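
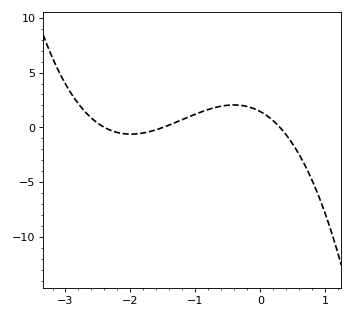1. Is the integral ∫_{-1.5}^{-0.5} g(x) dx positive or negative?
positive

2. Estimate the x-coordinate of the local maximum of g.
-0.4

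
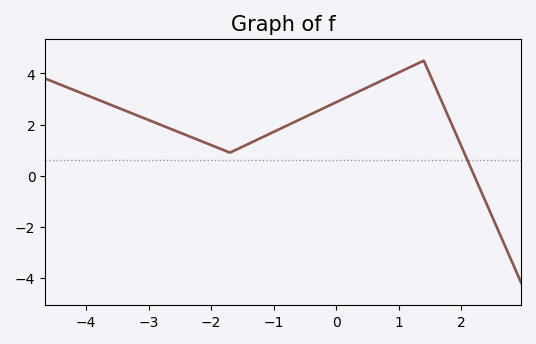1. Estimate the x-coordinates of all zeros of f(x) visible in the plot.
2.2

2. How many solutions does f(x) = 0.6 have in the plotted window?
1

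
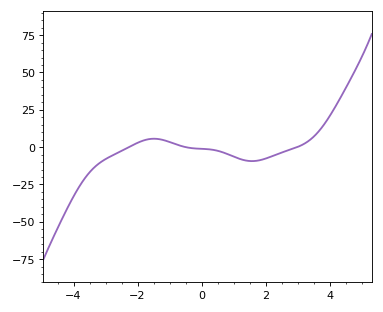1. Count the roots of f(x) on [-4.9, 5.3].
3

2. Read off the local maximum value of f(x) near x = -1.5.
6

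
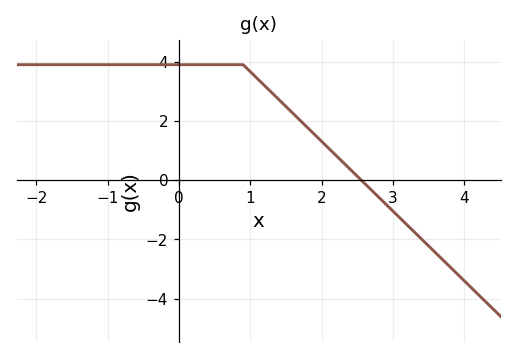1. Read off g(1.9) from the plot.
1.54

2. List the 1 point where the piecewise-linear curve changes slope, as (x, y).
(0.9, 3.9)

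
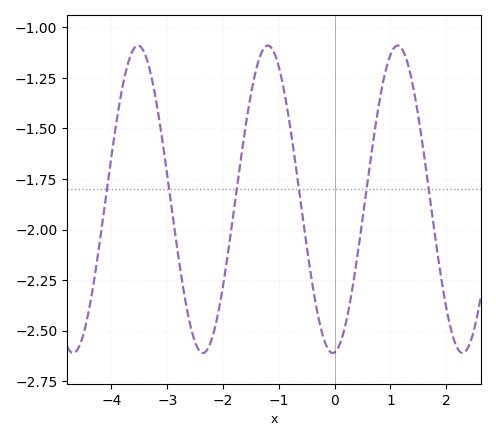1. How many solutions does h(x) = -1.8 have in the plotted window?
6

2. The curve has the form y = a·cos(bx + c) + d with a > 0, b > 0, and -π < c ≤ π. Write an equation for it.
y = 0.76cos(2.7x - 3.1) - 1.85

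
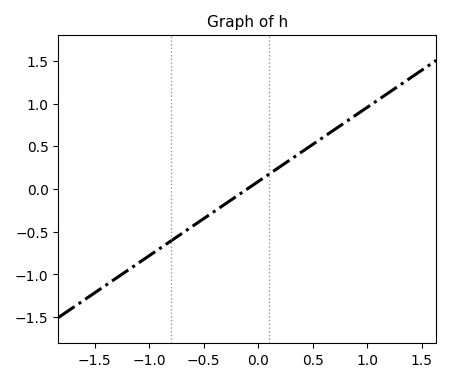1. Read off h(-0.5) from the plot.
-0.348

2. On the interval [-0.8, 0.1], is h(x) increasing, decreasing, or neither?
increasing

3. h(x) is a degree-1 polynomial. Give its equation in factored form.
y = 0.87(x + 0.1)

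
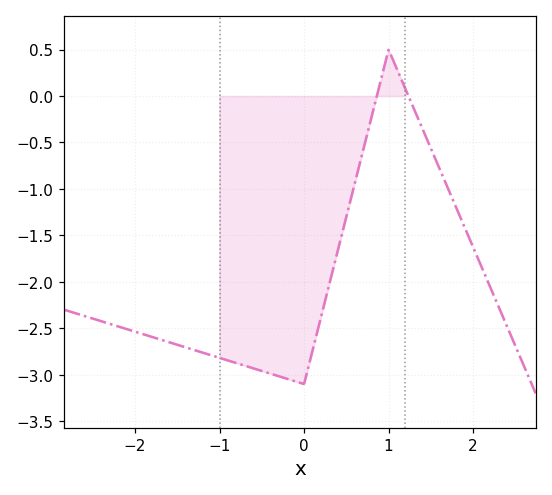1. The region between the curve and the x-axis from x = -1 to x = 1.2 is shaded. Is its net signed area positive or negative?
negative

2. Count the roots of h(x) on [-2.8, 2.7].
2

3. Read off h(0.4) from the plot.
-1.66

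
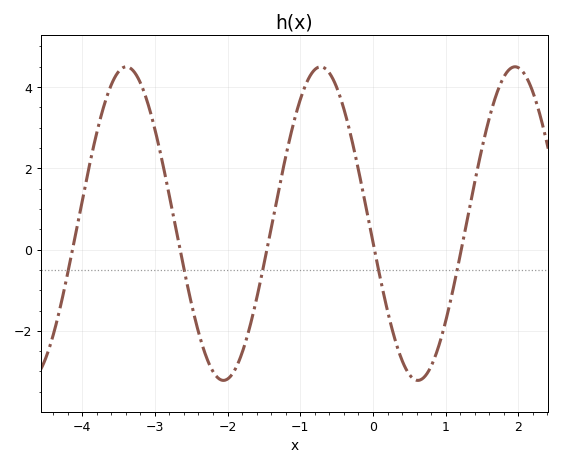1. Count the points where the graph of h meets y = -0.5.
5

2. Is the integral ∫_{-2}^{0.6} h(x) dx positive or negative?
positive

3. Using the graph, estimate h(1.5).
2.5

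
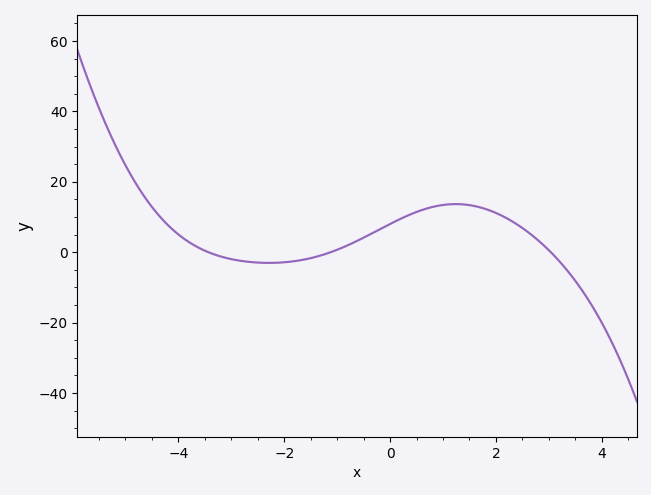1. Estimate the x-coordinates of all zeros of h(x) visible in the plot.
-3.4, -1.2, 3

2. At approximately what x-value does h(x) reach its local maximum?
1.2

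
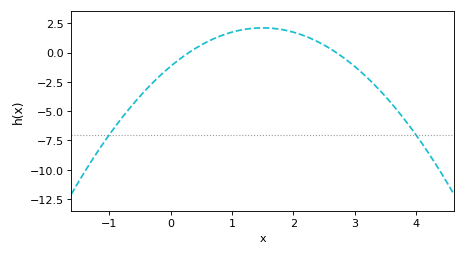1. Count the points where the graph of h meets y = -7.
2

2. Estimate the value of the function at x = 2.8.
-0.365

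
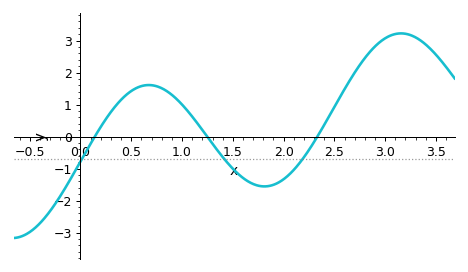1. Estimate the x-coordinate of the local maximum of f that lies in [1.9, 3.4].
3.16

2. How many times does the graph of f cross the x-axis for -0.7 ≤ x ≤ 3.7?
3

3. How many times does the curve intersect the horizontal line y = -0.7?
3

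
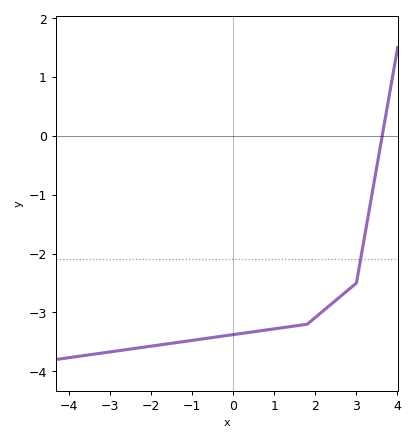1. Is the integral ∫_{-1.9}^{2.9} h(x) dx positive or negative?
negative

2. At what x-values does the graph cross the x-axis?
3.6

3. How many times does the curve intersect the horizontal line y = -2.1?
1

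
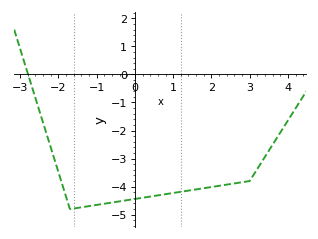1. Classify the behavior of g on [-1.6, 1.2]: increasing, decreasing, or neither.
increasing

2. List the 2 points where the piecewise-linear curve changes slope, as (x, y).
(-1.7, -4.8); (3, -3.8)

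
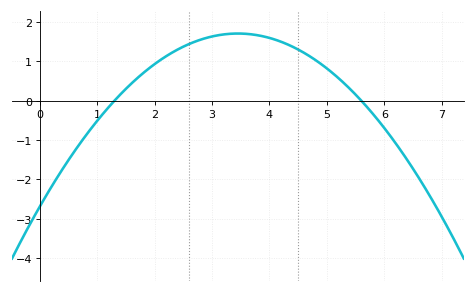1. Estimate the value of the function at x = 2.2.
1.13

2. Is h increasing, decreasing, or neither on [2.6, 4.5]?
neither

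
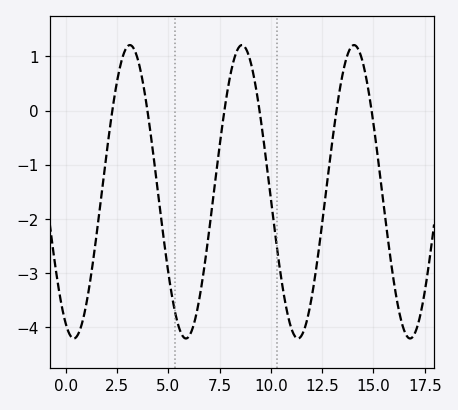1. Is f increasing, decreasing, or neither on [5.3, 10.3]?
neither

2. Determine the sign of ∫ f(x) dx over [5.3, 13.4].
negative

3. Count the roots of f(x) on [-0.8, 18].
6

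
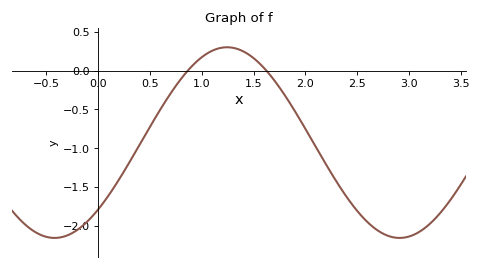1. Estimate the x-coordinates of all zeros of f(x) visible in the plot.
0.9, 1.6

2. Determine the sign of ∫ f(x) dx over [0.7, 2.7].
negative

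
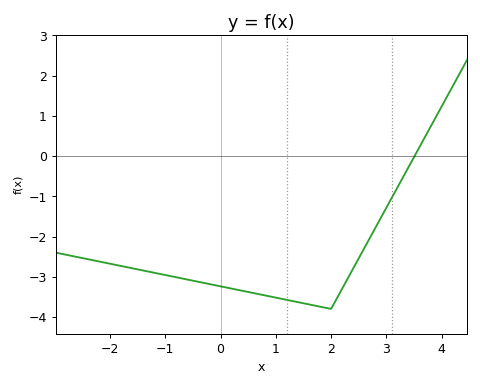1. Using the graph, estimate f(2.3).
-3.05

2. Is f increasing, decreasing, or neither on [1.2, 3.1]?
neither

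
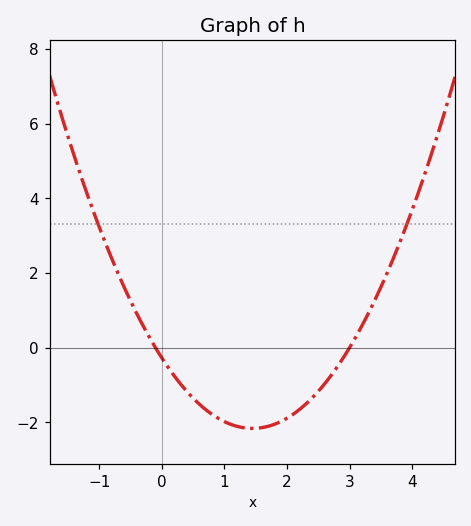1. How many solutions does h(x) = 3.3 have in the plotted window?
2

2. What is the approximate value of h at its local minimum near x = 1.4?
-2.2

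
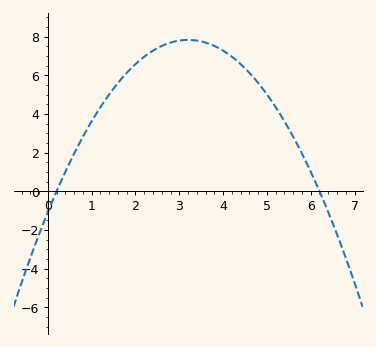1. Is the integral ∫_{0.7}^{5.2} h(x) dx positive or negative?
positive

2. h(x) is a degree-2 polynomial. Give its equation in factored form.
y = -0.87(x - 0.2)(x - 6.2)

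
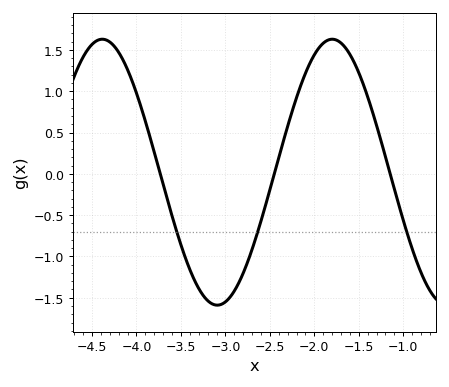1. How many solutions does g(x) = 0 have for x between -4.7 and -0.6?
3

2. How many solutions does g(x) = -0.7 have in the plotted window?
3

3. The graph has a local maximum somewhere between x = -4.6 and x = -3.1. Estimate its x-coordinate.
-4.38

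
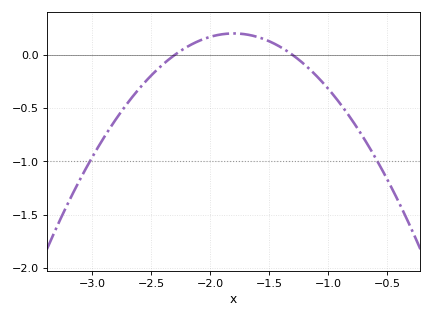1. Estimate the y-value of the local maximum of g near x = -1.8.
0.202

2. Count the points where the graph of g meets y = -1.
2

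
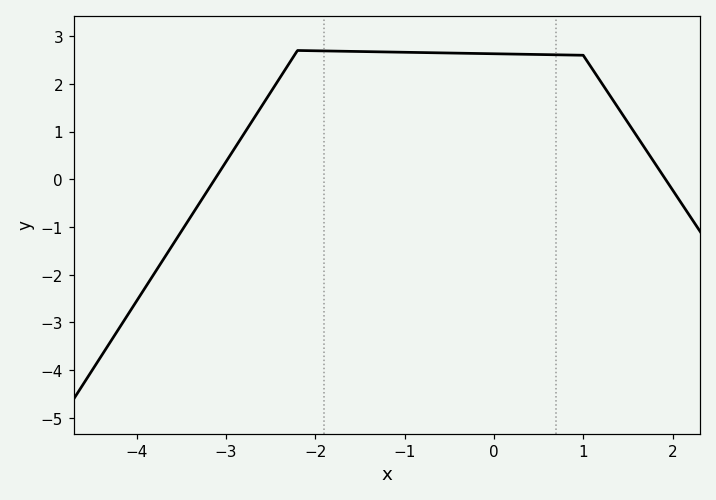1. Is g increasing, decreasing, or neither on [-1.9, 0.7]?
decreasing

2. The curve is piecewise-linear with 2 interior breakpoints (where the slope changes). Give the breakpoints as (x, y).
(-2.2, 2.7); (1, 2.6)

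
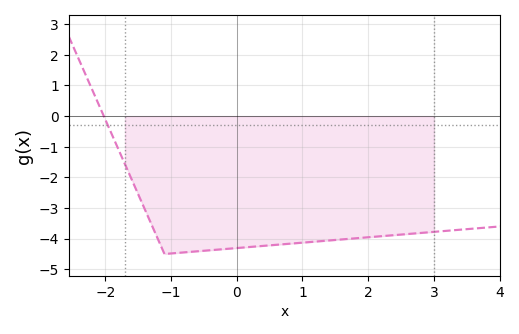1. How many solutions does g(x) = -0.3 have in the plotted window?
1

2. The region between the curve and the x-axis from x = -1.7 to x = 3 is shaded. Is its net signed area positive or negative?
negative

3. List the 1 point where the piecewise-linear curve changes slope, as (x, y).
(-1.1, -4.5)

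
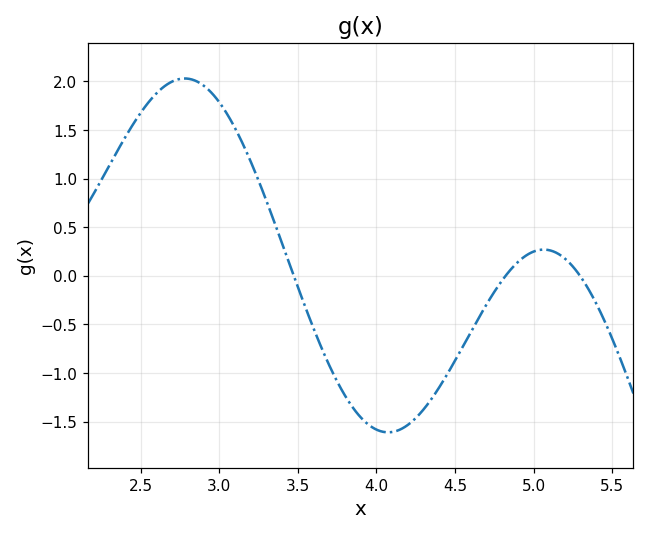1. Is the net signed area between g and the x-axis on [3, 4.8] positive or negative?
negative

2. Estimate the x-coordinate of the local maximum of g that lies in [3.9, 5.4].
5.05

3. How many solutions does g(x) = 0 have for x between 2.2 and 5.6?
3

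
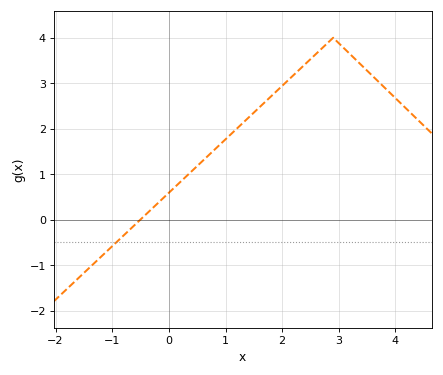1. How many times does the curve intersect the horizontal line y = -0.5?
1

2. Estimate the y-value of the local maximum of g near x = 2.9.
4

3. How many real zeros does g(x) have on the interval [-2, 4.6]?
1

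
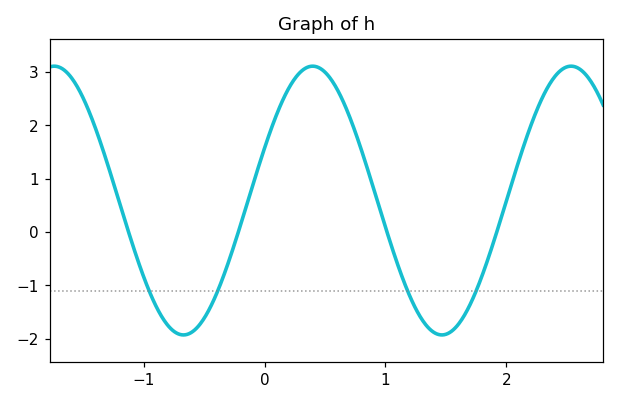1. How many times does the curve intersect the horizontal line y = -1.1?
4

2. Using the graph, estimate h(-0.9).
-1.4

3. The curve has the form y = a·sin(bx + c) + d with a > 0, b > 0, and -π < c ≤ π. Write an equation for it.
y = 2.52sin(2.9x + 0.4) + 0.59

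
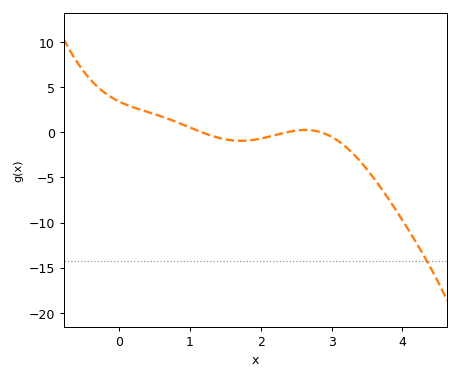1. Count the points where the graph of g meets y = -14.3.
1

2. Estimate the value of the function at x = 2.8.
0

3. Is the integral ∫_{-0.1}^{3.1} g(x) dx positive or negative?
positive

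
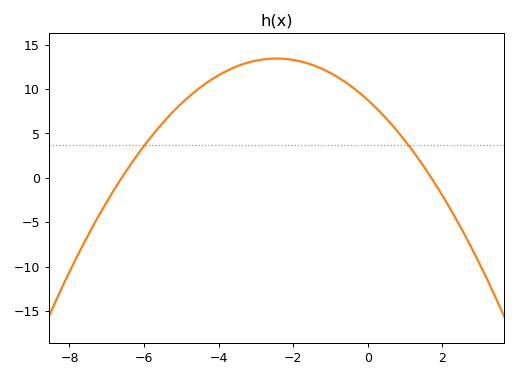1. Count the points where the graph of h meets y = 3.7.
2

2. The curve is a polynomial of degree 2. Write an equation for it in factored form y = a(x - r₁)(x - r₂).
y = -0.78(x + 6.6)(x - 1.7)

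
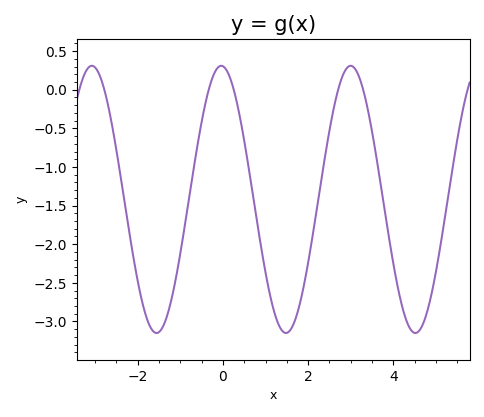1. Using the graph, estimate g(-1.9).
-2.75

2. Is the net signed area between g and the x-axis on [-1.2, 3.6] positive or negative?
negative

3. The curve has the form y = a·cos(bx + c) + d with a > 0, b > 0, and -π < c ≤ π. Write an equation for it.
y = 1.73cos(2.1x + 0.08) - 1.42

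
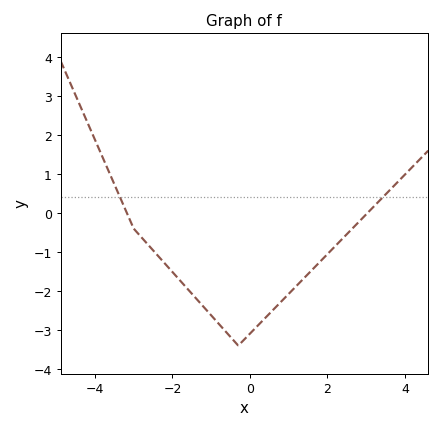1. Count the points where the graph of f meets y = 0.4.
2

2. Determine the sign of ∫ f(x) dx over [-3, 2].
negative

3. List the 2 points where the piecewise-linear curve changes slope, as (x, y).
(-3, -0.4); (-0.3, -3.4)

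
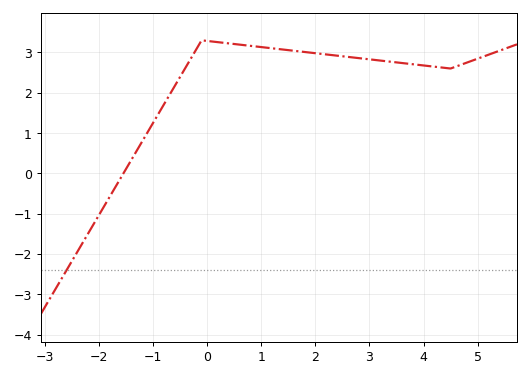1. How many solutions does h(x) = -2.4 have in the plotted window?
1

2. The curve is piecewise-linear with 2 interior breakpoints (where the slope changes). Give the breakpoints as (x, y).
(-0.1, 3.3); (4.5, 2.6)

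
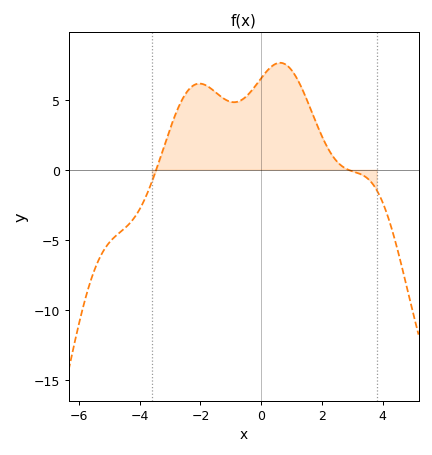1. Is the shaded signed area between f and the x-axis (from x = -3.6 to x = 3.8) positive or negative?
positive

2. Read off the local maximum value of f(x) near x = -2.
6.14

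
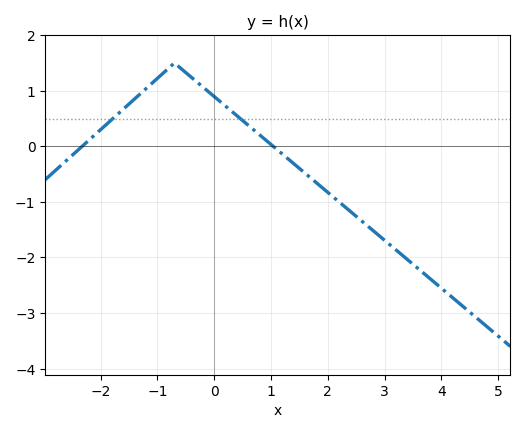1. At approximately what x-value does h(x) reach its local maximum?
-0.8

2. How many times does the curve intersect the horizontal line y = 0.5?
2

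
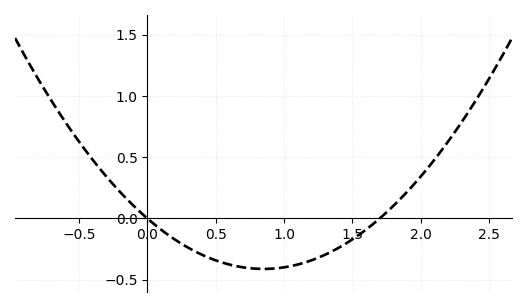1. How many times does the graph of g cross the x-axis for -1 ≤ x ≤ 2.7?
2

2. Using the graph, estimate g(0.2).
-0.171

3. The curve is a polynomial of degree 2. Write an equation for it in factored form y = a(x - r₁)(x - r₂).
y = 0.57(x - 0)(x - 1.7)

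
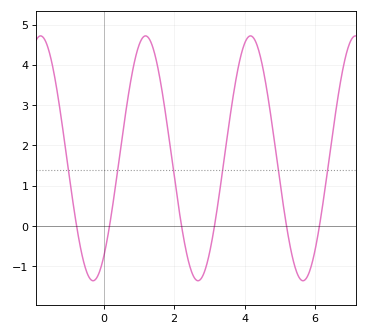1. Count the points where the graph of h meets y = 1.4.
6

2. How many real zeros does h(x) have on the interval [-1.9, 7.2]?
6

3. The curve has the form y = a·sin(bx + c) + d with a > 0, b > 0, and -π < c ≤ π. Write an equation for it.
y = 3.04sin(2.11x - 0.942) + 1.68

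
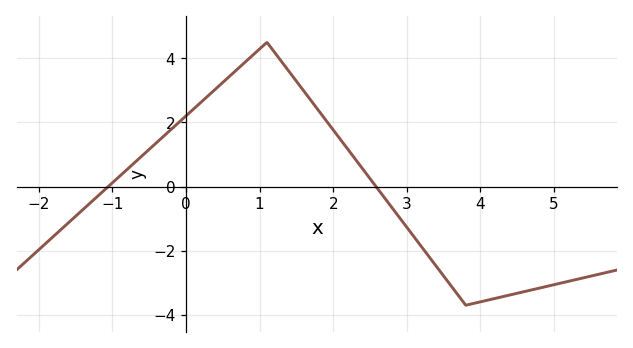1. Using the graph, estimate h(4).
-3.59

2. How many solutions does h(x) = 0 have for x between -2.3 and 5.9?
2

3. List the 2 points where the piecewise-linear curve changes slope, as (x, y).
(1.1, 4.5); (3.8, -3.7)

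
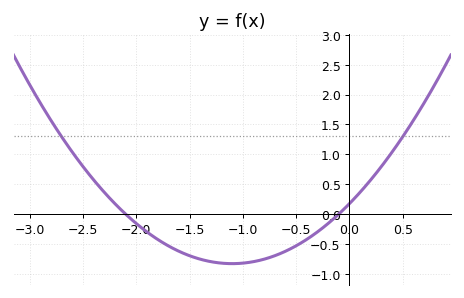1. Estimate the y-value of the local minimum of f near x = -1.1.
-0.83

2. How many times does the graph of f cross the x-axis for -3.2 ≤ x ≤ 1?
2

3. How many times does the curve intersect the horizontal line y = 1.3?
2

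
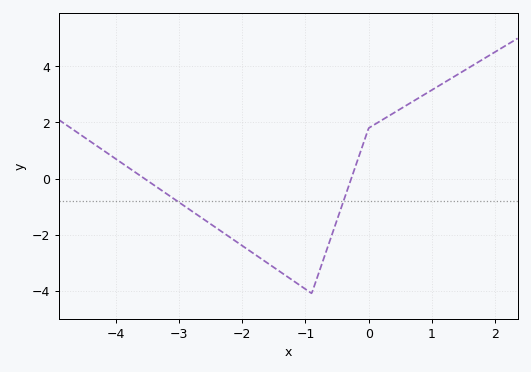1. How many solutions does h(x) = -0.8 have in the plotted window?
2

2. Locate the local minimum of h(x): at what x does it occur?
-0.9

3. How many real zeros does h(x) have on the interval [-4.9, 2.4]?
2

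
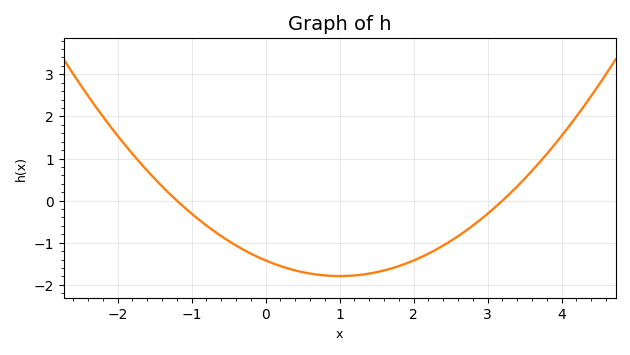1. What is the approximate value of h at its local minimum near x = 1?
-1.79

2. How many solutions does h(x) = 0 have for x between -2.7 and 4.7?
2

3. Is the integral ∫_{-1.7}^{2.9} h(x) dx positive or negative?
negative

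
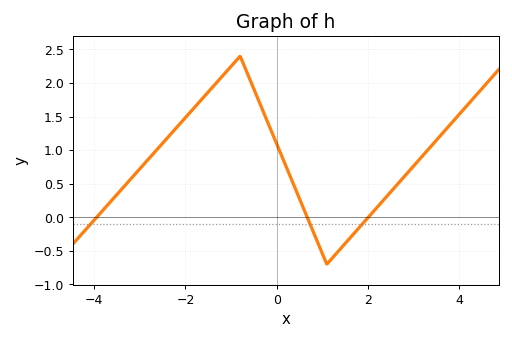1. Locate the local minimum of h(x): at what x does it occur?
1.2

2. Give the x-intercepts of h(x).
-4, 0.6, 2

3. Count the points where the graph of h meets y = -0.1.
3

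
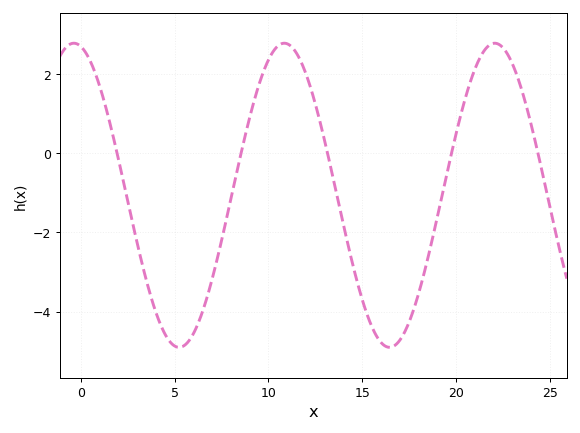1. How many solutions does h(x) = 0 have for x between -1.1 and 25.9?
5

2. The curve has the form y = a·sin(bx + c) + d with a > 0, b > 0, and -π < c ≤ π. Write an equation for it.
y = 3.84sin(0.56x + 1.78) - 1.06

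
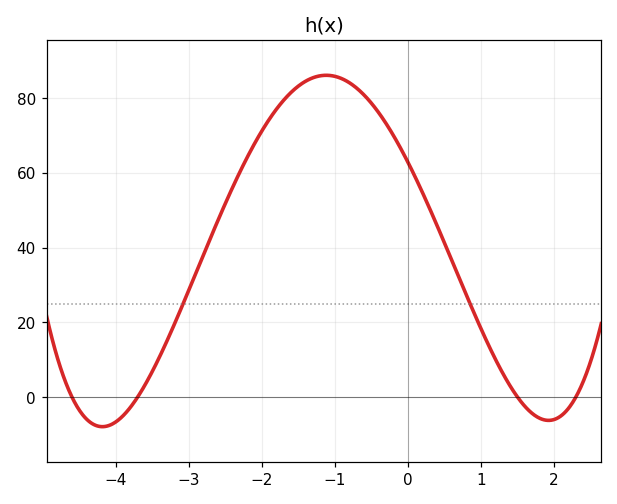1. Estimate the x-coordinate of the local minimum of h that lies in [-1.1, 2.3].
2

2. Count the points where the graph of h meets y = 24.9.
2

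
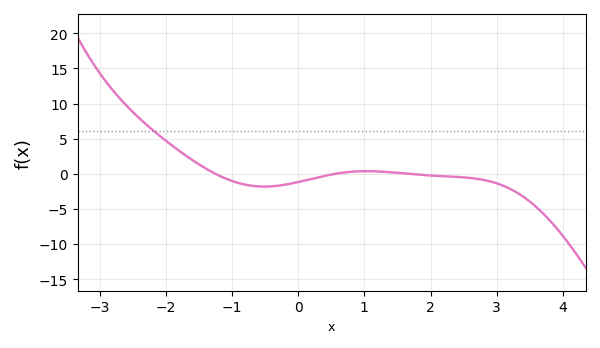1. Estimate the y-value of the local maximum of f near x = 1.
0.5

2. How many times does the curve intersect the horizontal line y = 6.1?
1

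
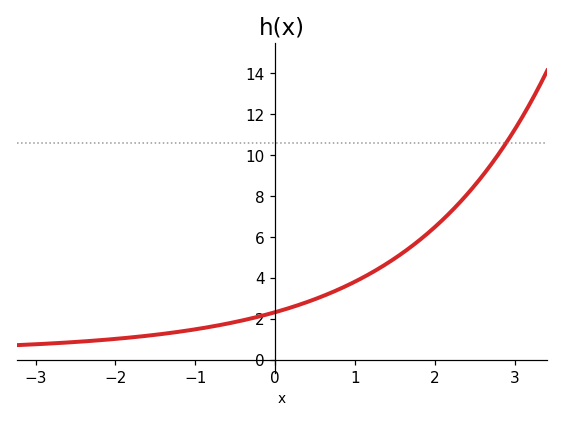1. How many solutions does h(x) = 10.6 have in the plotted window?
1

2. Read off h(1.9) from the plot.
6.14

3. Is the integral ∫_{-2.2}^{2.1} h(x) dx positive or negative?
positive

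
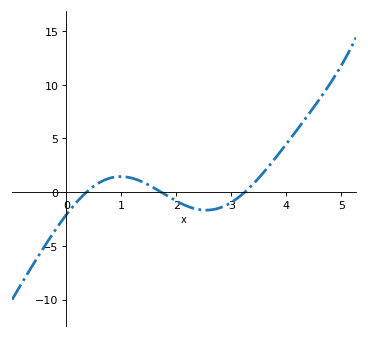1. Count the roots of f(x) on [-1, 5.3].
3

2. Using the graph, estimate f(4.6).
8.5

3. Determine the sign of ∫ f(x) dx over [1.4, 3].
negative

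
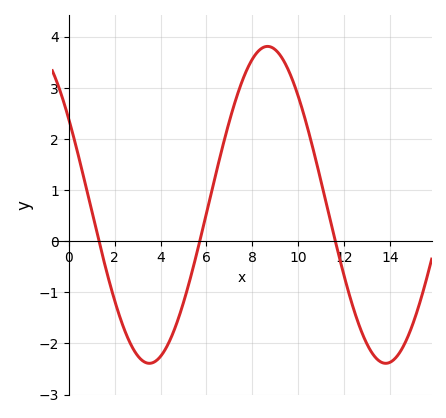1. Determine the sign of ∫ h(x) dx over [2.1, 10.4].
positive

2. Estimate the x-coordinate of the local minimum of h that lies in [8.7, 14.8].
13.8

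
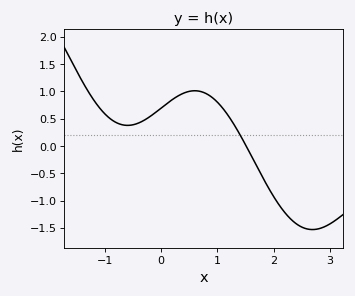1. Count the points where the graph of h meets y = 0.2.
1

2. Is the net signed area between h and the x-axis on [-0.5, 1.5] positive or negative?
positive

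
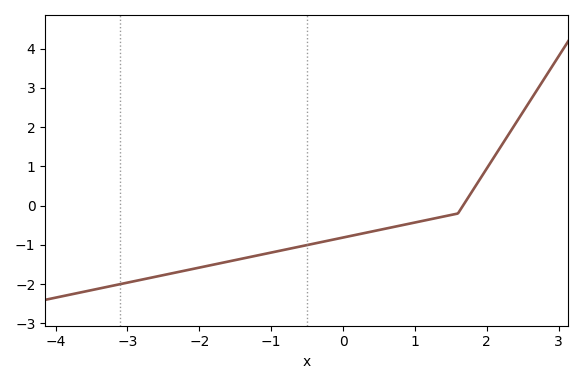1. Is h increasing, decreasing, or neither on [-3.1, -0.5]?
increasing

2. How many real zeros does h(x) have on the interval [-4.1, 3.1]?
1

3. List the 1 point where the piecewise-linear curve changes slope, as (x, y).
(1.6, -0.2)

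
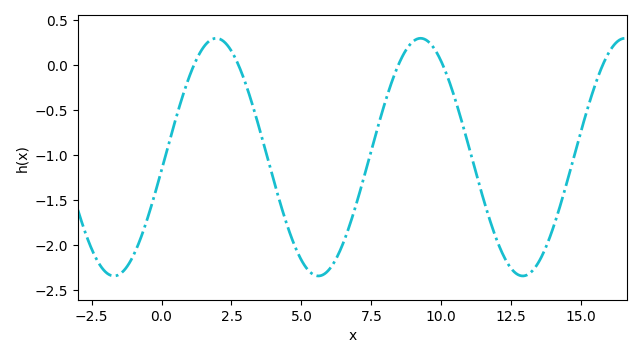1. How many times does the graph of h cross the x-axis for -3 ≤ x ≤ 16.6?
5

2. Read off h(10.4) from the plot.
-0.286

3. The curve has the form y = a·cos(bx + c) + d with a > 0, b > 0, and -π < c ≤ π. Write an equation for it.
y = 1.32cos(0.86x - 1.68) - 1.02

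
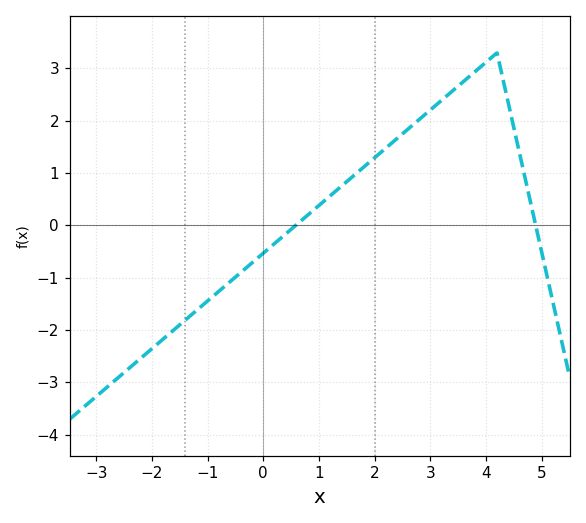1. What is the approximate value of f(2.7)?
1.93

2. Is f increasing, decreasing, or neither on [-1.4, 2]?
increasing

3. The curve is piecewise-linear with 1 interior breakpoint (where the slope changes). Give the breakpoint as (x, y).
(4.2, 3.3)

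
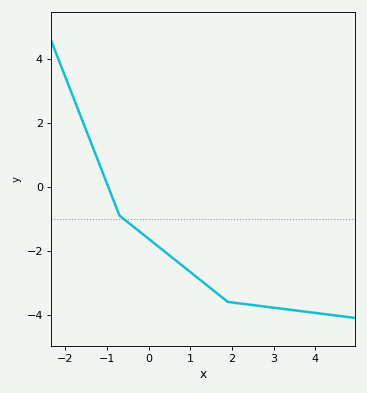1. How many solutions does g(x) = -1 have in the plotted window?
1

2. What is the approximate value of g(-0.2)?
-1.4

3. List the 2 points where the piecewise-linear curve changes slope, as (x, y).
(-0.7, -0.9); (1.9, -3.6)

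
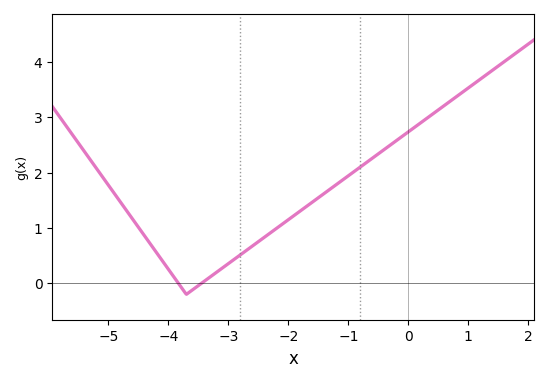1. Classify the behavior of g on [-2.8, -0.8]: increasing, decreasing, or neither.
increasing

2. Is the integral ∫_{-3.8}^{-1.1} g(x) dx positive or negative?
positive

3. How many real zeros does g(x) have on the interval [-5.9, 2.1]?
2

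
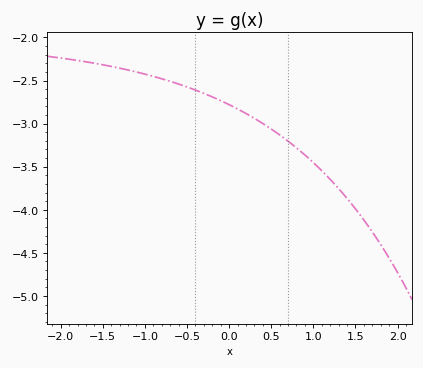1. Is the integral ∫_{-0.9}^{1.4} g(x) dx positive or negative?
negative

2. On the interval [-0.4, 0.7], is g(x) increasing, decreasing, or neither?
decreasing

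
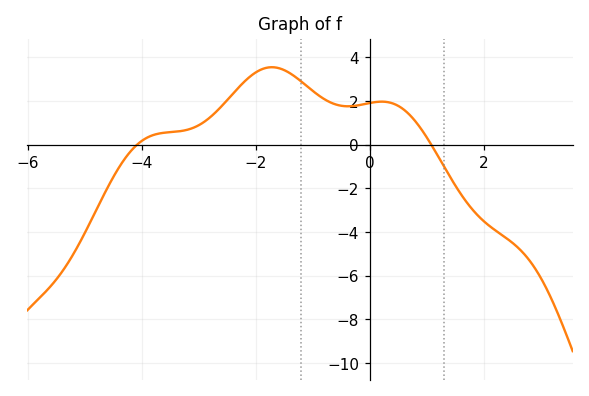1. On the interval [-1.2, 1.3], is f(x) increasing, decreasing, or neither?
neither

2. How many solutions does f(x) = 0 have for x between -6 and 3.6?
2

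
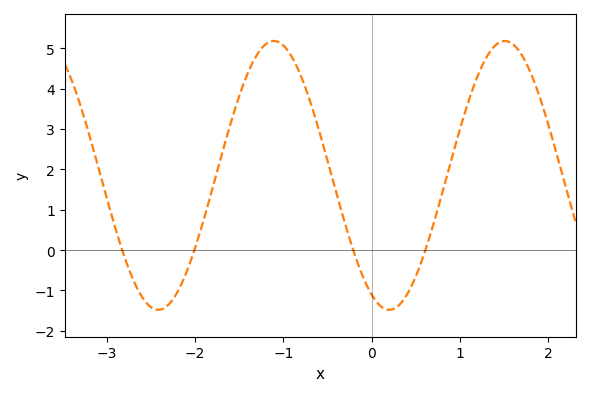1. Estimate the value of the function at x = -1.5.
3.82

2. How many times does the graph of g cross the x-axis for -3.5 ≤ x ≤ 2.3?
4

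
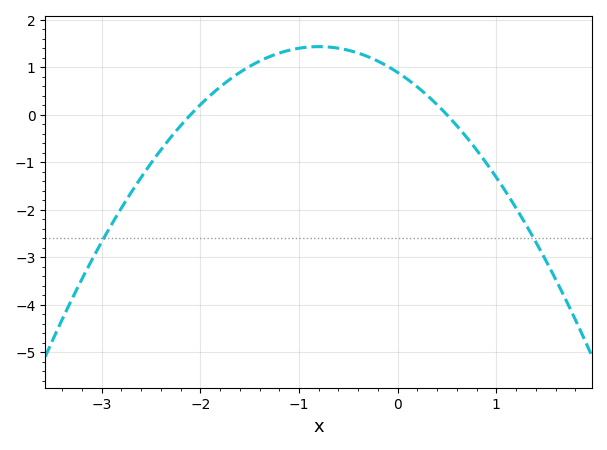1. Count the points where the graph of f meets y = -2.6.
2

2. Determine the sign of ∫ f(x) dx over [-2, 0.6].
positive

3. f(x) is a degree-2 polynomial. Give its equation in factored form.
y = -0.85(x + 2.1)(x - 0.5)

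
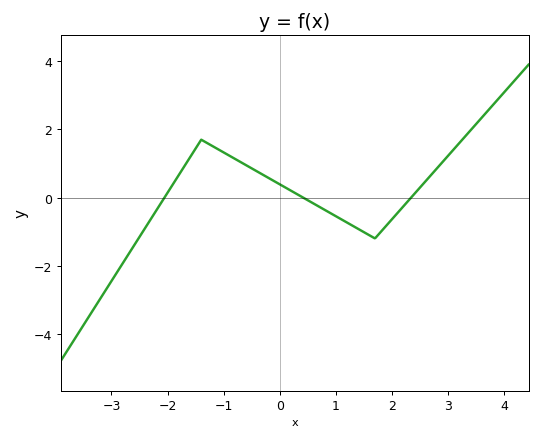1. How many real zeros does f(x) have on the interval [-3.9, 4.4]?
3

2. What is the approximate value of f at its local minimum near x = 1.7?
-1.2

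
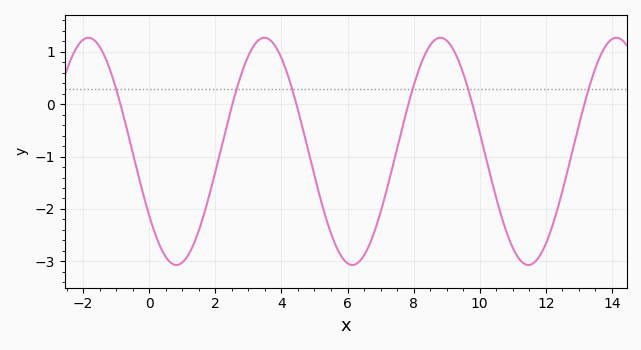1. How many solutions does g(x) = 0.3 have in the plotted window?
6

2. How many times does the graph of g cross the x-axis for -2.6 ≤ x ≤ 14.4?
6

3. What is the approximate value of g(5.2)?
-1.8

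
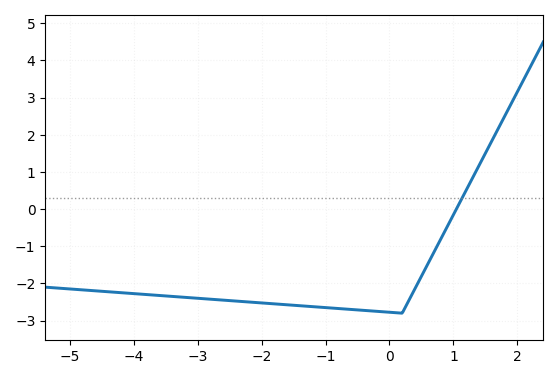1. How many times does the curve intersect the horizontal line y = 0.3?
1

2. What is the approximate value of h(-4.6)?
-2.2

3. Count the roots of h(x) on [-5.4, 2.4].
1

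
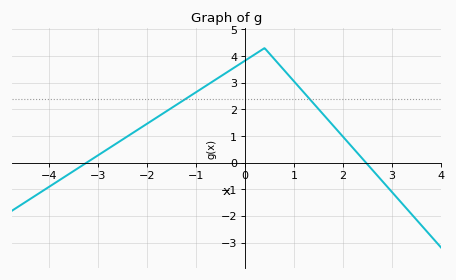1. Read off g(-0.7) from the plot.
3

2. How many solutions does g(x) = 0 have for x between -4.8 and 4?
2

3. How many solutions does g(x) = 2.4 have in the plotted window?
2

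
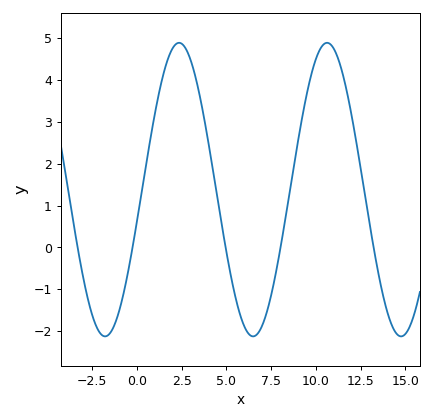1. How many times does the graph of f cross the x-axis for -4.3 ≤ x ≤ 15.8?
5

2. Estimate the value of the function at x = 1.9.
4.7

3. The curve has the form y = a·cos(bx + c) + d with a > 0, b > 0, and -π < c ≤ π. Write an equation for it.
y = 3.5cos(0.76x - 1.8) + 1.38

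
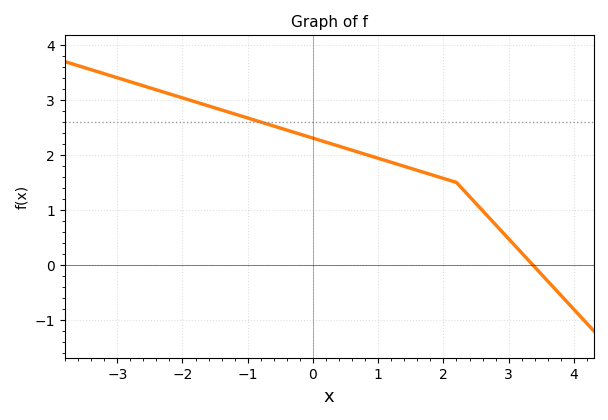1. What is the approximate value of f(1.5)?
1.76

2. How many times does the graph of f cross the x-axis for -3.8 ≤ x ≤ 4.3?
1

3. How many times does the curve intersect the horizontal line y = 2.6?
1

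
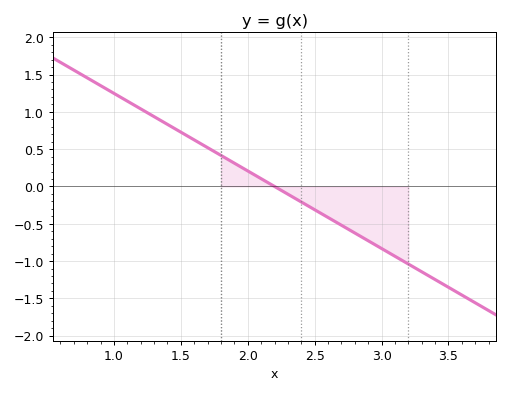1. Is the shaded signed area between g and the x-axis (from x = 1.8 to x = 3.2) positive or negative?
negative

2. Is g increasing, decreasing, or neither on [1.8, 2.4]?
decreasing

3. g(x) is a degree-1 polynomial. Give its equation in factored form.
y = -1.04(x - 2.2)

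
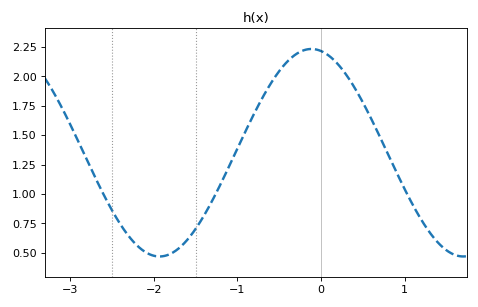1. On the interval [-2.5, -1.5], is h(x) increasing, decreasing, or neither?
neither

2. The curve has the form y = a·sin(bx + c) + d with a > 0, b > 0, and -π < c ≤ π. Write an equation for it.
y = 0.88sin(1.7x + 1.8) + 1.35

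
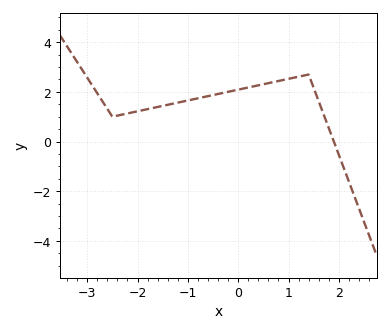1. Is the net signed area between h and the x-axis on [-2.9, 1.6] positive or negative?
positive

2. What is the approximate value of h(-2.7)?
1.63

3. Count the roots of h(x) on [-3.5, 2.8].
1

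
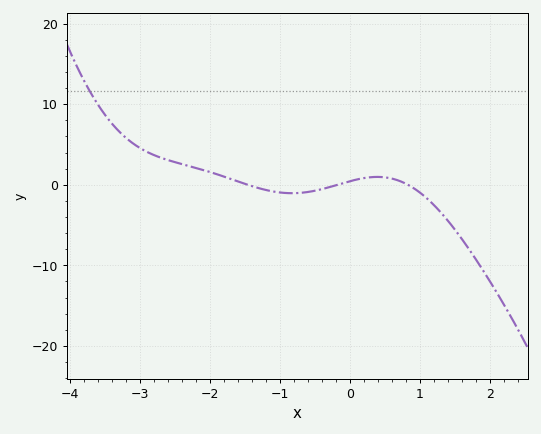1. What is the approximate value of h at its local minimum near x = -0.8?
-1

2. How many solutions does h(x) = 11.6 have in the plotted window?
1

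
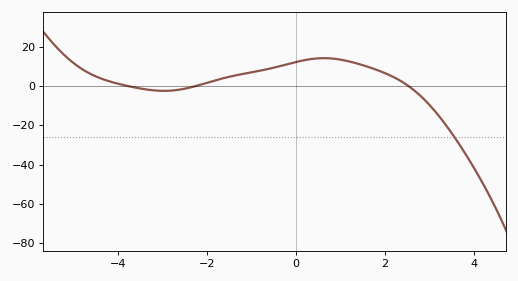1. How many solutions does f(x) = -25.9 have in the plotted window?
1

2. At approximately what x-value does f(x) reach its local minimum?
-3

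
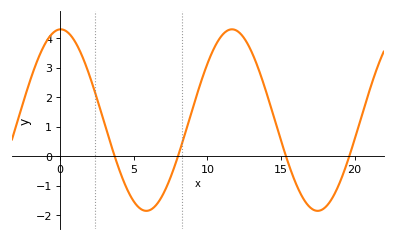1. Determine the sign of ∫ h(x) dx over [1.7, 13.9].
positive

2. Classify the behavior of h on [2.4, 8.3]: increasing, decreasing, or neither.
neither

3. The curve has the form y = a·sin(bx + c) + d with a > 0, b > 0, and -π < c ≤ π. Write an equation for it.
y = 3.08sin(0.54x + 1.5) + 1.22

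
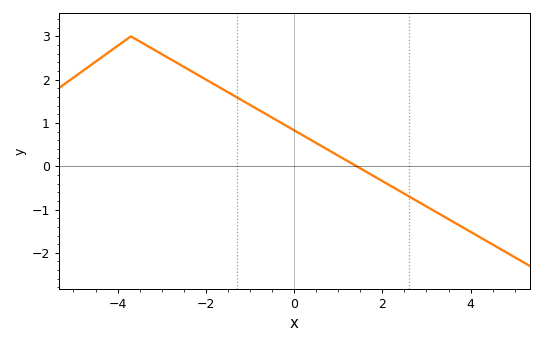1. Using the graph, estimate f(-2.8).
2.47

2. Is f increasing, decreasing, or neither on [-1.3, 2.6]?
decreasing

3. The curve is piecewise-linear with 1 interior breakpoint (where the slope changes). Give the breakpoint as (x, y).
(-3.7, 3)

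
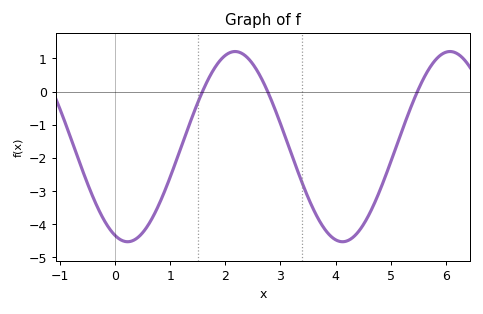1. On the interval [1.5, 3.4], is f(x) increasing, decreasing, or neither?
neither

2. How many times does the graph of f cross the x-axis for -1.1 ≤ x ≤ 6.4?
3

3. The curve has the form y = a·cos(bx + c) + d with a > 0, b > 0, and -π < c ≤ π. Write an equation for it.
y = 2.87cos(1.61x + 2.78) - 1.66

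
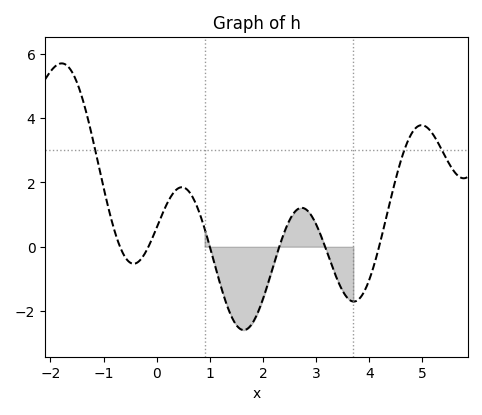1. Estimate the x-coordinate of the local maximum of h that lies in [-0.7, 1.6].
0.474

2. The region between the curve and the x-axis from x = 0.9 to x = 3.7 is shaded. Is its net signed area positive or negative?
negative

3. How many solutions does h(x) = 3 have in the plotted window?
3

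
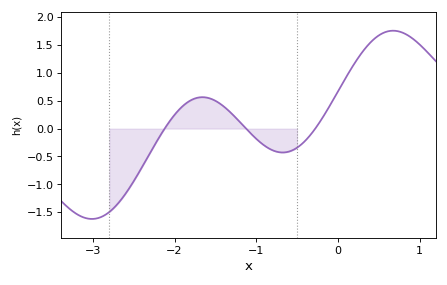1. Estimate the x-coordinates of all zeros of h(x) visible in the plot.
-2.1, -1.1, -0.3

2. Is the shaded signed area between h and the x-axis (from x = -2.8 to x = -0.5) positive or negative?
negative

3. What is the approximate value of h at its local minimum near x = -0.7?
-0.45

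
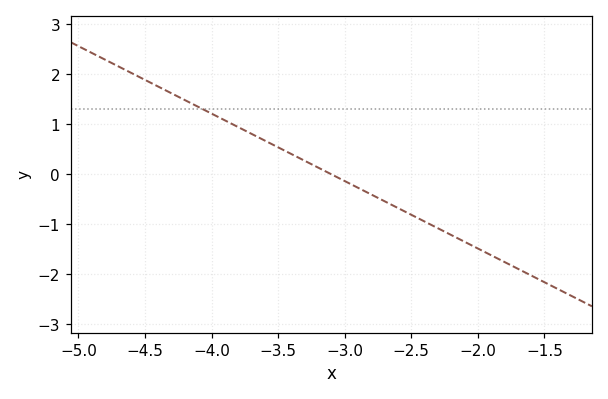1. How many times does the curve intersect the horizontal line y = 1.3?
1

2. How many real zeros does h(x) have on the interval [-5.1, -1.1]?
1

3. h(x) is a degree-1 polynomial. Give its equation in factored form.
y = -1.35(x + 3.1)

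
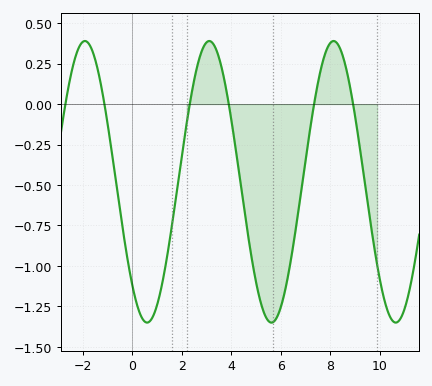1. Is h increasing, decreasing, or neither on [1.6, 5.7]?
neither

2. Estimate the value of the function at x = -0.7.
-0.44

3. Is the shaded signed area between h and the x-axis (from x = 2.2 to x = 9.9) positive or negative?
negative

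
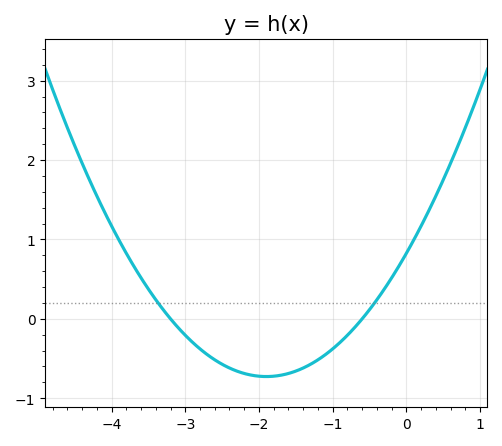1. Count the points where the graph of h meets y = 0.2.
2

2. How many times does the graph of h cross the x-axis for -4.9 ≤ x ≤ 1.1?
2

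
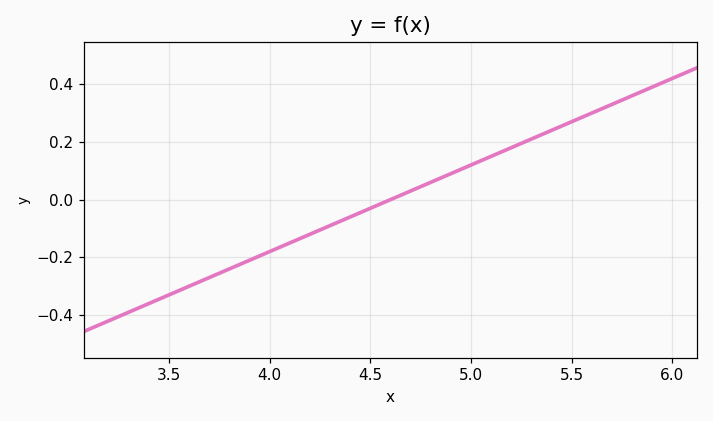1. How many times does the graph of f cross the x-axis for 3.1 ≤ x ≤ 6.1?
1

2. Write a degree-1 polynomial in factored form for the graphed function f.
y = 0.3(x - 4.6)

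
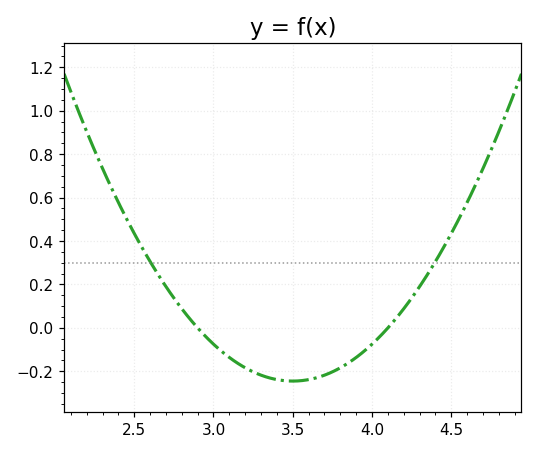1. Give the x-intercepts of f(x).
2.9, 4.1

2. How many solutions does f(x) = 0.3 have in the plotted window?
2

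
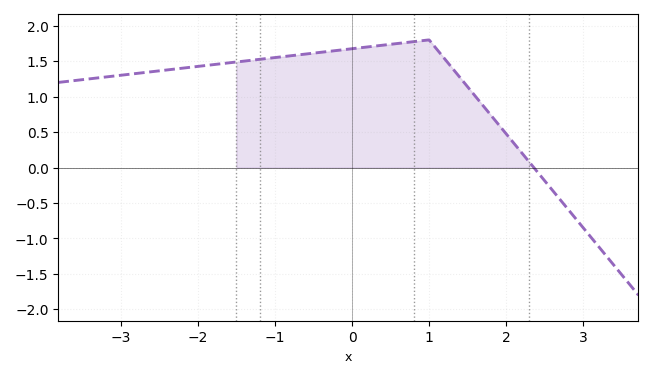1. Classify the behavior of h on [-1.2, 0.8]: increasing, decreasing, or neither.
increasing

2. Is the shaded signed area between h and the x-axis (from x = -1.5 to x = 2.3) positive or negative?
positive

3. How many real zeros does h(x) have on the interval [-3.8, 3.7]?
1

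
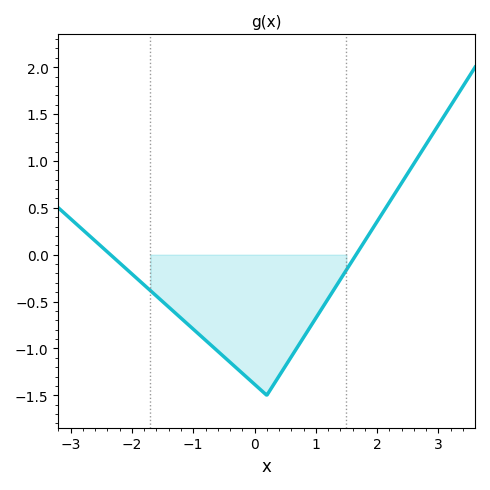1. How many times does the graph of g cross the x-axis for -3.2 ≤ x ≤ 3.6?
2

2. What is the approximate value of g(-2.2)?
-0.089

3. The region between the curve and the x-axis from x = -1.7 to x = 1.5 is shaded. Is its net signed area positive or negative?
negative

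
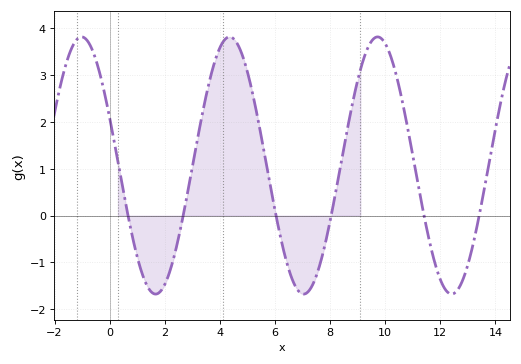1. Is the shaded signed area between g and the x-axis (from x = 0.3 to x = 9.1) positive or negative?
positive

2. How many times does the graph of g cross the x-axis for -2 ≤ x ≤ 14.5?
6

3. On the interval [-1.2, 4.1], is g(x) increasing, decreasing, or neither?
neither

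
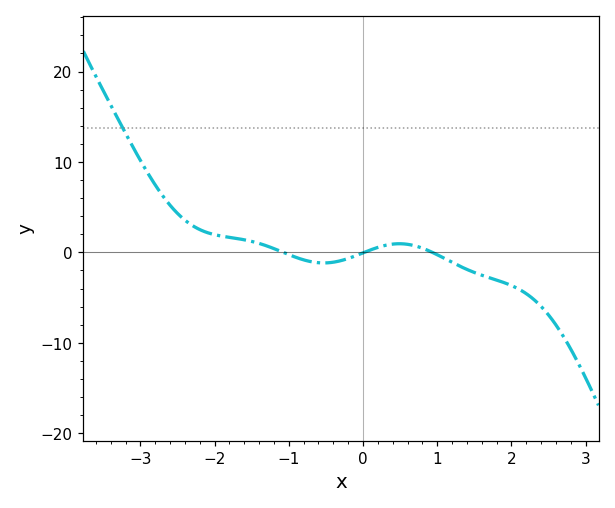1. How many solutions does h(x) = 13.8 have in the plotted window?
1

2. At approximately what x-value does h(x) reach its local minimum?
-0.5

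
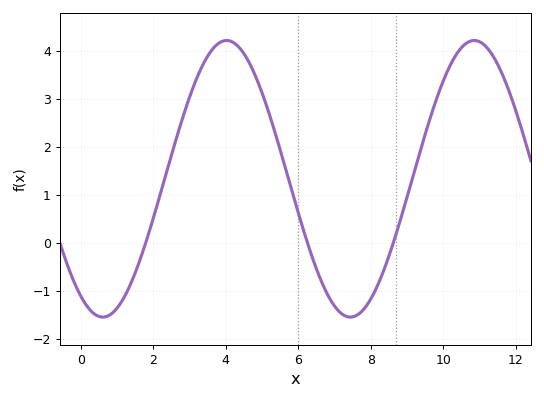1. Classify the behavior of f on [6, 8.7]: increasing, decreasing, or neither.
neither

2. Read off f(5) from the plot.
3.12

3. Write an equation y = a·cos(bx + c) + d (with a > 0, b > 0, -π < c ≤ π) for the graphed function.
y = 2.88cos(0.92x + 2.58) + 1.33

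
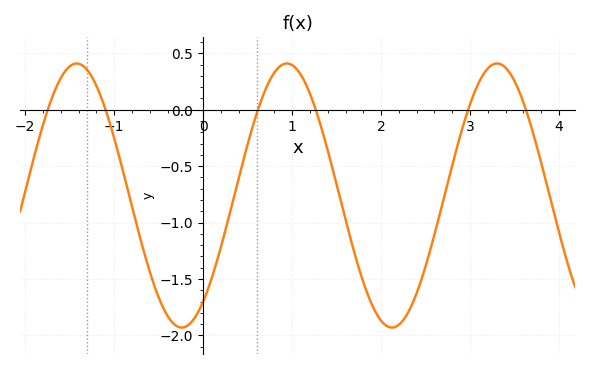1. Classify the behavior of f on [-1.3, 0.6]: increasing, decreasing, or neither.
neither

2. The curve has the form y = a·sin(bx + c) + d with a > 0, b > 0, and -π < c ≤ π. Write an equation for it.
y = 1.17sin(2.66x - 0.932) - 0.76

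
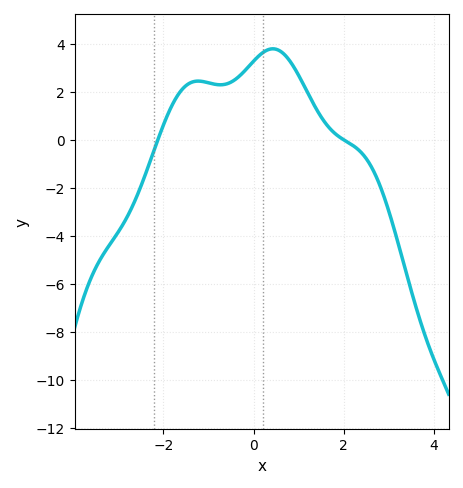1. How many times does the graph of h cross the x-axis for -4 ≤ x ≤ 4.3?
2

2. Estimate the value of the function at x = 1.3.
1.6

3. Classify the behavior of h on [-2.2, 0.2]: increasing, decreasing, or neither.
neither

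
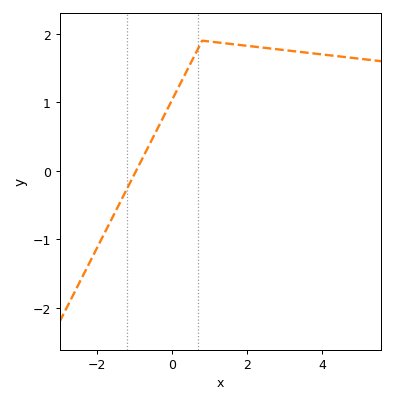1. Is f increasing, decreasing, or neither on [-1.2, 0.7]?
increasing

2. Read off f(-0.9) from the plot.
0.1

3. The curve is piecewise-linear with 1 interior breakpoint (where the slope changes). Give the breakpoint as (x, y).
(0.8, 1.9)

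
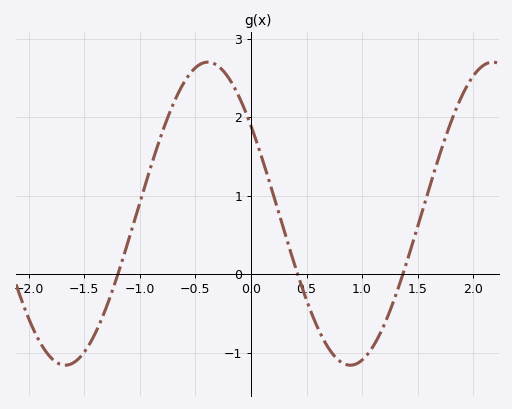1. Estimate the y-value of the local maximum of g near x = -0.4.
2.7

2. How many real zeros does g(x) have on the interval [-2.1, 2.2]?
3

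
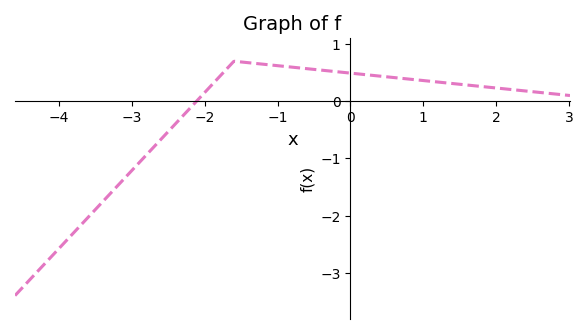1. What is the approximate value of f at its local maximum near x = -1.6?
0.7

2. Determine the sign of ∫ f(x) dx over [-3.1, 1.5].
positive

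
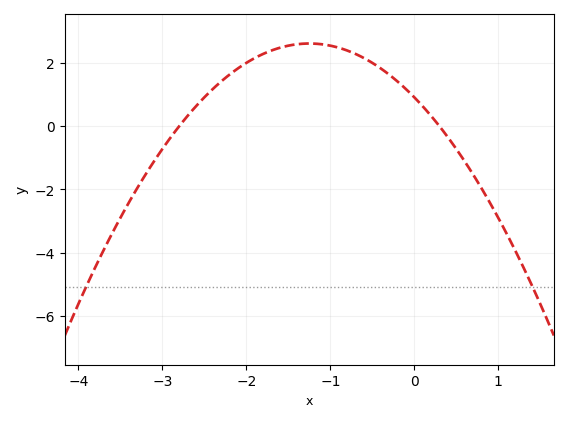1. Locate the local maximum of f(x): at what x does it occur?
-1.25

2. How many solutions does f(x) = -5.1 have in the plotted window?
2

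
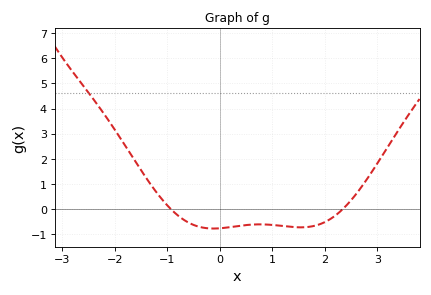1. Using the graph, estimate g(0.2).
-0.718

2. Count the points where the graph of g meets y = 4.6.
1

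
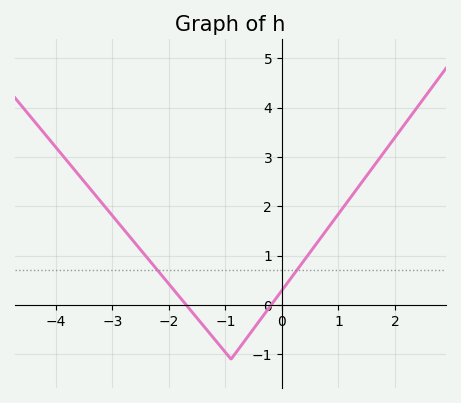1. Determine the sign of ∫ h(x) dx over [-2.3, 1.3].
positive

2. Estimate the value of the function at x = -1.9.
0.3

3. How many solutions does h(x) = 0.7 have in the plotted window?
2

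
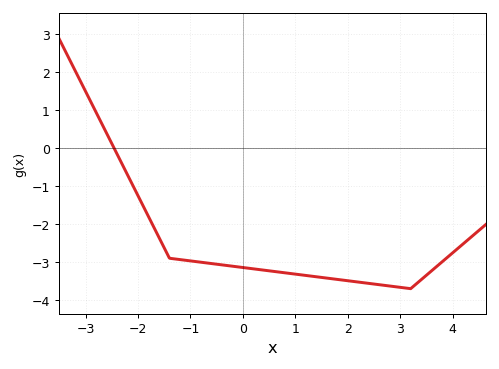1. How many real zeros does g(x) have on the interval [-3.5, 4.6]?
1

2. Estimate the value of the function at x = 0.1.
-3.2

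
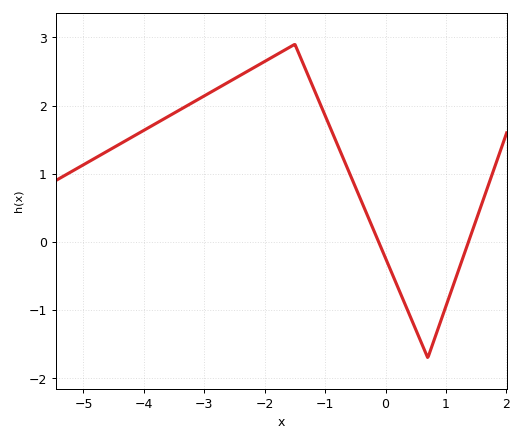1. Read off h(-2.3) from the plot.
2.5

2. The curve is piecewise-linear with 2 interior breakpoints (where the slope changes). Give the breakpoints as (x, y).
(-1.5, 2.9); (0.7, -1.7)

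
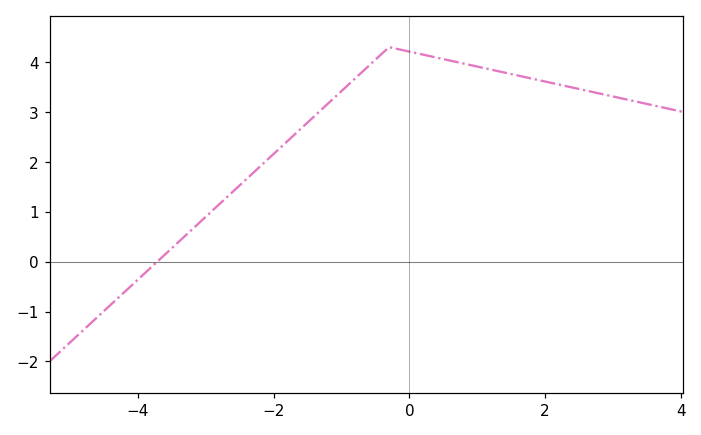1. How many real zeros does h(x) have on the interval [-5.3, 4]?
1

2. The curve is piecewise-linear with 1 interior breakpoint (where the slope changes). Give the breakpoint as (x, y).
(-0.3, 4.3)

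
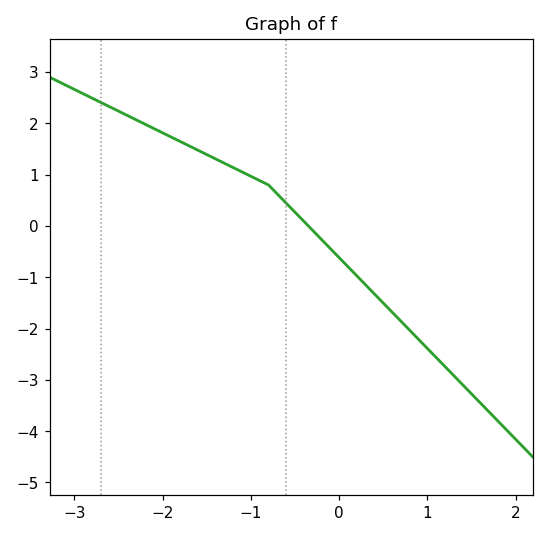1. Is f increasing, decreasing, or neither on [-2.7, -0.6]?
decreasing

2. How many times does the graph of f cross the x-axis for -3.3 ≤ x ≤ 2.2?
1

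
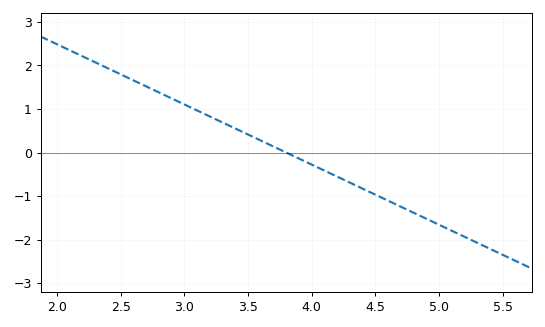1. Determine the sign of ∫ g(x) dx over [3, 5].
negative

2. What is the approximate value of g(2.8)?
1.4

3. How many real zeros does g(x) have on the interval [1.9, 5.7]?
1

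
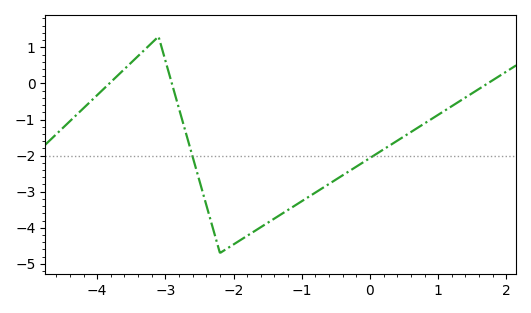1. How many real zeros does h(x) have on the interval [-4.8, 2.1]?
3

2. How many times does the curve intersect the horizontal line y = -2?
2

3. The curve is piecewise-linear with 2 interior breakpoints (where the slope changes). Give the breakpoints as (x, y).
(-3.1, 1.3); (-2.2, -4.7)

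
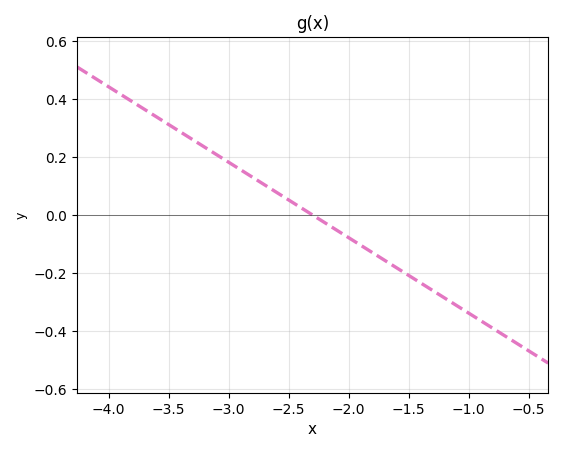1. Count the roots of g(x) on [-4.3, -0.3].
1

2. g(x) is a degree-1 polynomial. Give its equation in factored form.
y = -0.26(x + 2.3)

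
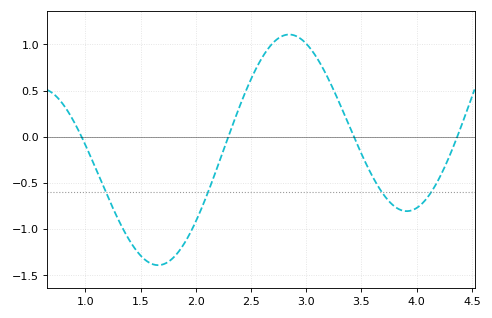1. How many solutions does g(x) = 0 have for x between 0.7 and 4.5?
4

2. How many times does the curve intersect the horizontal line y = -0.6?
4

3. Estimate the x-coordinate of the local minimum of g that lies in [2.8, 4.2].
3.9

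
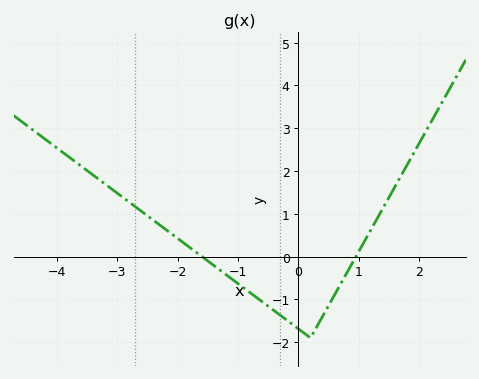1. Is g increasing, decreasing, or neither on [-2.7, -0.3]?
decreasing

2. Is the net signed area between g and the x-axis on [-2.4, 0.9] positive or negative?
negative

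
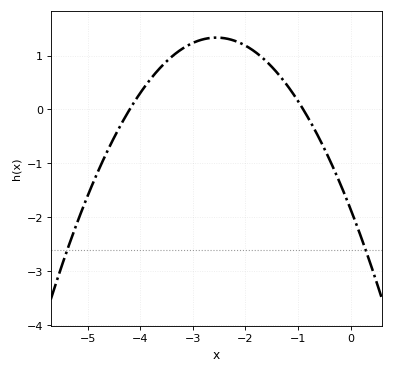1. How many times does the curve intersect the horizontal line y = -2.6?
2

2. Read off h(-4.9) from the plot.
-1.37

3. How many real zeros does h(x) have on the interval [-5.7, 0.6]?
2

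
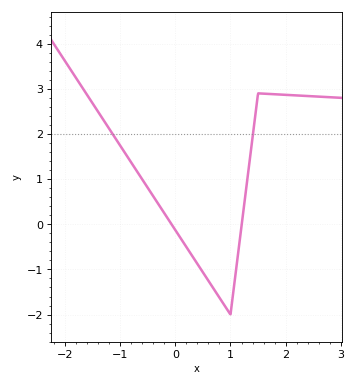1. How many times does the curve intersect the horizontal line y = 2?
2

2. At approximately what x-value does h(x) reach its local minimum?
1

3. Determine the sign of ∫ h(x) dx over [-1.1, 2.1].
positive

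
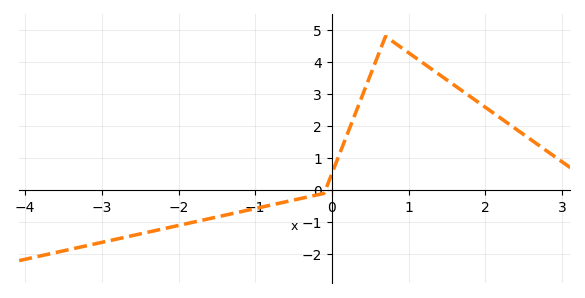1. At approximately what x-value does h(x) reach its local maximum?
0.7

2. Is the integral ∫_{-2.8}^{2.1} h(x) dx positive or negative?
positive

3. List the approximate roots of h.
-0.1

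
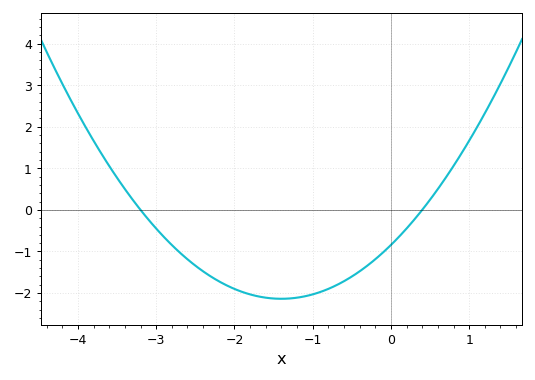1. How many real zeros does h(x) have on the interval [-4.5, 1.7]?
2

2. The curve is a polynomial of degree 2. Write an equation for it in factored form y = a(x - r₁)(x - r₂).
y = 0.66(x + 3.2)(x - 0.4)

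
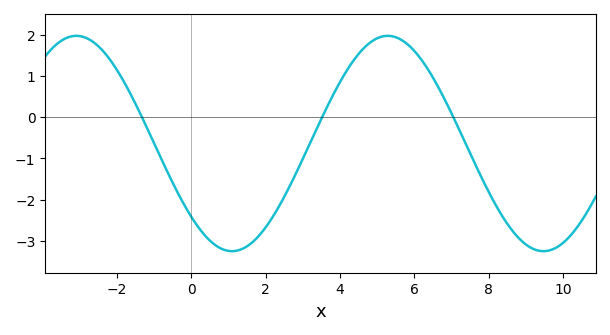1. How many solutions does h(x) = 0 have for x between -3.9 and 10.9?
3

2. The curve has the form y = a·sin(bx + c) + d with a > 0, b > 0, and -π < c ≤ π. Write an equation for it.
y = 2.61sin(0.75x - 2.39) - 0.64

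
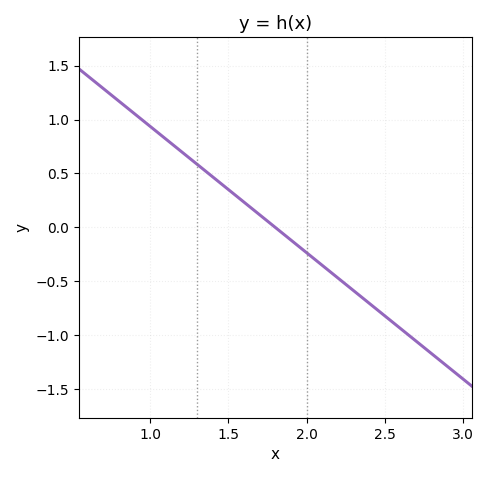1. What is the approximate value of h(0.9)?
1.05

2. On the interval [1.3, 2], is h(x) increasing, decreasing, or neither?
decreasing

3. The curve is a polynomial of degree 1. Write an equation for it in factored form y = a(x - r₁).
y = -1.17(x - 1.8)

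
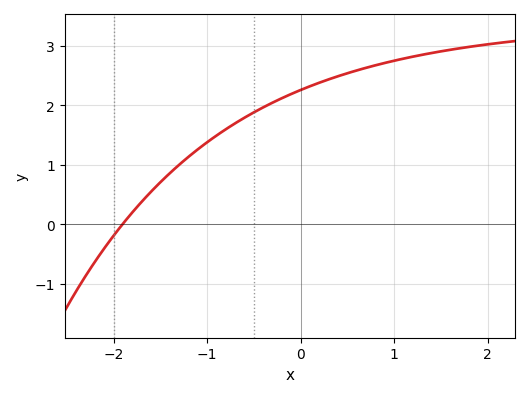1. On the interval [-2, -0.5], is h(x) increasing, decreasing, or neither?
increasing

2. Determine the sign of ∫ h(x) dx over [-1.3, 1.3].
positive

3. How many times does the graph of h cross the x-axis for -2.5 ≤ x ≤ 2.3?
1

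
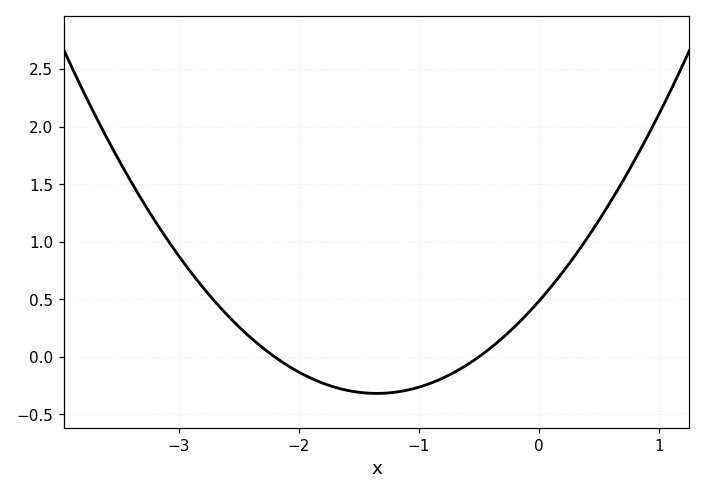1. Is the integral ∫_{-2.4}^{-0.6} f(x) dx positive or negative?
negative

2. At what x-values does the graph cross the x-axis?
-2.2, -0.5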